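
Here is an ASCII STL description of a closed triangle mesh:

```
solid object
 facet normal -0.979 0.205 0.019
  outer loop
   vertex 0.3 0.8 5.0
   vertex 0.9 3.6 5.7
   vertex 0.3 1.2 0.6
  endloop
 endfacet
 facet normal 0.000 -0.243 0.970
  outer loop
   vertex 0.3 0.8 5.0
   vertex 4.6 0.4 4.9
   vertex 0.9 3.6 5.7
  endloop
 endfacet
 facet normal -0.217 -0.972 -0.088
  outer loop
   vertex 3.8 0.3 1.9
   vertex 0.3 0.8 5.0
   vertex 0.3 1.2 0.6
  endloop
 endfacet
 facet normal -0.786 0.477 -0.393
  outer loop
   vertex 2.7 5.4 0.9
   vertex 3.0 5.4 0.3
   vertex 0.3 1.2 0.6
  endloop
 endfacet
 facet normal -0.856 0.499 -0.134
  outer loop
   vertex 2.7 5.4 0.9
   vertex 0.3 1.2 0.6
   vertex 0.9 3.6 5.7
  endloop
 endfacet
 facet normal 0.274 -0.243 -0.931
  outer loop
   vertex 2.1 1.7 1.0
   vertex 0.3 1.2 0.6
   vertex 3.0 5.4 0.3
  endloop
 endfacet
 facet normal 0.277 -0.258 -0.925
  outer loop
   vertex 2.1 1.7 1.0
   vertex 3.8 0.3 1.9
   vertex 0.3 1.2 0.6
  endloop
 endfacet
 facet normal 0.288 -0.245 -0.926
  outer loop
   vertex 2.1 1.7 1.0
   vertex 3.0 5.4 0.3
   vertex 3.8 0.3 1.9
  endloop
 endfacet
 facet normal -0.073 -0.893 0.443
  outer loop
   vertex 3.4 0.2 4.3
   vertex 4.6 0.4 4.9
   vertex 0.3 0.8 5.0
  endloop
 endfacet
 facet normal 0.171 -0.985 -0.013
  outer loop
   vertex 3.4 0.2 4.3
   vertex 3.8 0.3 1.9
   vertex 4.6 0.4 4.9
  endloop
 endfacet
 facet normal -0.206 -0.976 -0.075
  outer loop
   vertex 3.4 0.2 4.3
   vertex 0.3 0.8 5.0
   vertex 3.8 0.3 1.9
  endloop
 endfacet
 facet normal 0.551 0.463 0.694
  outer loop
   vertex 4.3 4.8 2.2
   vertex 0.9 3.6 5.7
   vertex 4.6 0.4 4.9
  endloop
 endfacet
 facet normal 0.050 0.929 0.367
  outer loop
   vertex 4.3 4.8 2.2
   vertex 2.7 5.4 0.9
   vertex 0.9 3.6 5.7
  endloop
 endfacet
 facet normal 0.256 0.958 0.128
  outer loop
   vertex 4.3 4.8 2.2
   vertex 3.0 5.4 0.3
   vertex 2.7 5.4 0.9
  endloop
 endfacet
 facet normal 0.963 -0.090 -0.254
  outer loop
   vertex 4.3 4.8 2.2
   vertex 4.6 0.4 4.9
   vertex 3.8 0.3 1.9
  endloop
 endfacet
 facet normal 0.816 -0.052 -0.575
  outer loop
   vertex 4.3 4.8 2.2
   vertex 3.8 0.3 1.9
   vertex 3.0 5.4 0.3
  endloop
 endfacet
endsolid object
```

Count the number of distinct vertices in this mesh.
10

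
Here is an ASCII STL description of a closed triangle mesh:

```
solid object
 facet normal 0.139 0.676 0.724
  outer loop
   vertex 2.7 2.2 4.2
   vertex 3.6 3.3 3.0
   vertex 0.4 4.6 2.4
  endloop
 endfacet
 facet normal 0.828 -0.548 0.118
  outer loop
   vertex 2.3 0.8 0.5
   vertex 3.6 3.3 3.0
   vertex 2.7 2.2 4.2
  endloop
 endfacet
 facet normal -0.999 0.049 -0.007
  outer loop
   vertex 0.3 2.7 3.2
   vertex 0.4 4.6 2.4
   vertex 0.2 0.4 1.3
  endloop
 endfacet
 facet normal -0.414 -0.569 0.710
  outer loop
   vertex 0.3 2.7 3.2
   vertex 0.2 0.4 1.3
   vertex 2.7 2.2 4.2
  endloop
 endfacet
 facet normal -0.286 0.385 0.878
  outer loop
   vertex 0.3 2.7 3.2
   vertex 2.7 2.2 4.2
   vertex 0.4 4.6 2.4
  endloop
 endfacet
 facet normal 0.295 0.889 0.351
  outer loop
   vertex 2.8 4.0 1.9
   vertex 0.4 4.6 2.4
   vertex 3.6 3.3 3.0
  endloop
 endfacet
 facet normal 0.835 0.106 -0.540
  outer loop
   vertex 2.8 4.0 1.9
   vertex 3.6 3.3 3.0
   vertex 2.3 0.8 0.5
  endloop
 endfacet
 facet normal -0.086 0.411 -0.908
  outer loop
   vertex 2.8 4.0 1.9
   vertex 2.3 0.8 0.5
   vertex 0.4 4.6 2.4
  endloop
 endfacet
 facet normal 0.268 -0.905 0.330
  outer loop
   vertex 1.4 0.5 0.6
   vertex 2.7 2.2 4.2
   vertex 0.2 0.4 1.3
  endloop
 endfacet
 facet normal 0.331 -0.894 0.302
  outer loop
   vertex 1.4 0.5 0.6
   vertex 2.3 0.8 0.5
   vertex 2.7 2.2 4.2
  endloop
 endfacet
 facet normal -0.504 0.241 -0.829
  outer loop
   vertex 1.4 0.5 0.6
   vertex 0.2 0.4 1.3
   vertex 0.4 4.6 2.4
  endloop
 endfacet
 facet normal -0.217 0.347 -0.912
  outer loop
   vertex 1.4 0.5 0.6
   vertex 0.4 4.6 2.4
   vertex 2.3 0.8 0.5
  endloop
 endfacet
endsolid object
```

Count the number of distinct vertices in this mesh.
8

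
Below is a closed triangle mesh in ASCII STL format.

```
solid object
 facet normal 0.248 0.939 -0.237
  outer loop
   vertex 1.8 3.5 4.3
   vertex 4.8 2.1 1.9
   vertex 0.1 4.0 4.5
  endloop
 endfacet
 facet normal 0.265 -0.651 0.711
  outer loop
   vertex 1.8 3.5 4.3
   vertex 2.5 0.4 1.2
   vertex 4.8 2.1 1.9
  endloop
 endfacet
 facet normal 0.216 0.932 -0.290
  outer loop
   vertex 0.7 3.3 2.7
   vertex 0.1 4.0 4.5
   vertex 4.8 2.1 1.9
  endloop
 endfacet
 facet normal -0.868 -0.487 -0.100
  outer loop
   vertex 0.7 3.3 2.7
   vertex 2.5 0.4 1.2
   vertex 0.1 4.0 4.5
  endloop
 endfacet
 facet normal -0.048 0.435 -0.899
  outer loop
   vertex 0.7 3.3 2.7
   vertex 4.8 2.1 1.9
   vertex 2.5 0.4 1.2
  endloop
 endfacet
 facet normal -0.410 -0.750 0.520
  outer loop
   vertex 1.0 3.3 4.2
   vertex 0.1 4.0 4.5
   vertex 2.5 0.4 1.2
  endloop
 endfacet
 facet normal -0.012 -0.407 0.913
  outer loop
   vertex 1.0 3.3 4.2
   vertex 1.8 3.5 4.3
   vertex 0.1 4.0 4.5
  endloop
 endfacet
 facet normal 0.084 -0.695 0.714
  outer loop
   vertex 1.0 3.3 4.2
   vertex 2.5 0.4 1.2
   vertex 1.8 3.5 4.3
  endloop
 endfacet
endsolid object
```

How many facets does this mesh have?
8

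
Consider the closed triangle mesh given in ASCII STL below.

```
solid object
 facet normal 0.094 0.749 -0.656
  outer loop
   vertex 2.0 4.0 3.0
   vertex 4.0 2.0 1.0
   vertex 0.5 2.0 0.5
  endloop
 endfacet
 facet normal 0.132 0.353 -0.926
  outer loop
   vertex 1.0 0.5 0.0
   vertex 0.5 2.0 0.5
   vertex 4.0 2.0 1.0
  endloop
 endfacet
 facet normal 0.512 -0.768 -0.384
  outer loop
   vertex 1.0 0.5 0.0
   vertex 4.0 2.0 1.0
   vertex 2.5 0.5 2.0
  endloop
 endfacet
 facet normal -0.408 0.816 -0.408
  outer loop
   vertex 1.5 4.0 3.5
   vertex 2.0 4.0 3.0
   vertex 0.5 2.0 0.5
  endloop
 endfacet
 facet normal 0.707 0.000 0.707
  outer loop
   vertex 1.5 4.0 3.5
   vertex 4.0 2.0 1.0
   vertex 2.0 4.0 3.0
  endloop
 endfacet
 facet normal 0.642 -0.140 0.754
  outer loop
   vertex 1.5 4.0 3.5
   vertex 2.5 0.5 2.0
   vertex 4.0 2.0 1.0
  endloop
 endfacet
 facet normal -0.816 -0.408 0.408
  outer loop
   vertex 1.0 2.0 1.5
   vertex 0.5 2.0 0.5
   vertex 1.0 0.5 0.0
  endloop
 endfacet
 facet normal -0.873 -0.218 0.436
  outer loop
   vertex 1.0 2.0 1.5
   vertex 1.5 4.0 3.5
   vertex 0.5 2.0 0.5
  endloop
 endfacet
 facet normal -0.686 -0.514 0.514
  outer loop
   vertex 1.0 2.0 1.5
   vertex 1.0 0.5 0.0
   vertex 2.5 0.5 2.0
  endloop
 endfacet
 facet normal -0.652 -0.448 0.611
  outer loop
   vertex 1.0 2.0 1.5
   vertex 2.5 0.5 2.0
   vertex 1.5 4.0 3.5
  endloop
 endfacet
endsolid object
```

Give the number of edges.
15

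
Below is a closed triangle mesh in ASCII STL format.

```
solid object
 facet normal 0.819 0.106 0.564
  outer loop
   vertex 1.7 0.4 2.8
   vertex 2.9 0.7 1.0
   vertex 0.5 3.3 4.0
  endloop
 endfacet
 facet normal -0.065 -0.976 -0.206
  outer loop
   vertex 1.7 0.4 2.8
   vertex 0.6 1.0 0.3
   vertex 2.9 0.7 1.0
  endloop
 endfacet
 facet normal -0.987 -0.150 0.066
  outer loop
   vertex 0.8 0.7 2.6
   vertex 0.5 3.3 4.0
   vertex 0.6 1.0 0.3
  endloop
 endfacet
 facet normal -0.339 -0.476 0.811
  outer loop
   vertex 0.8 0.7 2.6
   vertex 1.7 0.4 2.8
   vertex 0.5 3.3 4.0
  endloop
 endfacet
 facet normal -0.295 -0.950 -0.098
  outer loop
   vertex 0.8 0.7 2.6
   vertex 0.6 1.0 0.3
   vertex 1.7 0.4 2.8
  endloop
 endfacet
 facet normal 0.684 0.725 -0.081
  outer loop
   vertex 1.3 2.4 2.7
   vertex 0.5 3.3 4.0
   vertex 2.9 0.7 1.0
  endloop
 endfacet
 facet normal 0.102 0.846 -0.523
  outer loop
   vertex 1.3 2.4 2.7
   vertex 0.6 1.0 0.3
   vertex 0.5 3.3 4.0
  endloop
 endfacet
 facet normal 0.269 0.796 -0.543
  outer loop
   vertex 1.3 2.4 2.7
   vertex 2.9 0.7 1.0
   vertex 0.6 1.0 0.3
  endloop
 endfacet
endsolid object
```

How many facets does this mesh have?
8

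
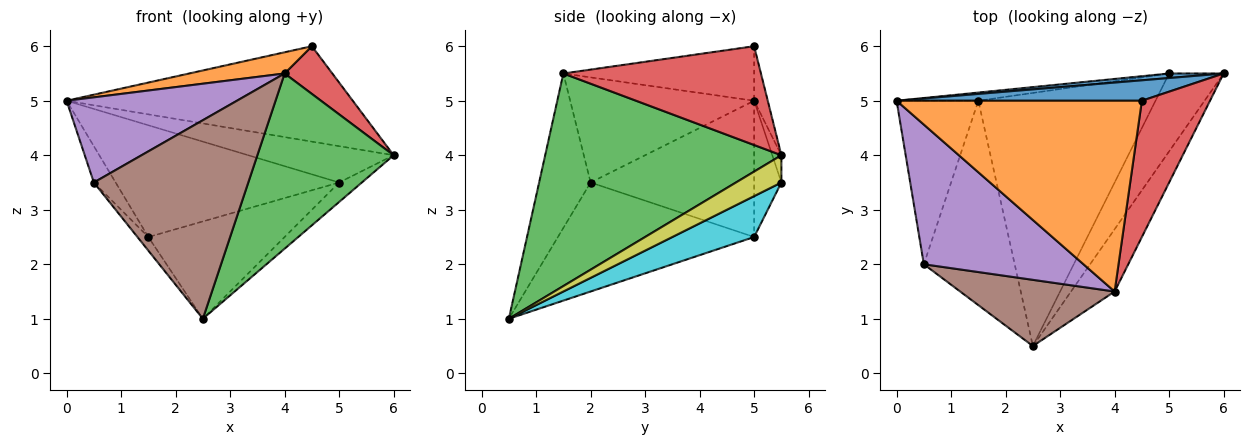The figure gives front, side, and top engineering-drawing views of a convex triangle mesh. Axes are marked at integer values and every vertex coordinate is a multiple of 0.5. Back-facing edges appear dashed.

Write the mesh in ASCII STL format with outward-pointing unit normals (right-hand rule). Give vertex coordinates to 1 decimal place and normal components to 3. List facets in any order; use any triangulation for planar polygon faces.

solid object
 facet normal -0.047 0.977 0.209
  outer loop
   vertex 4.5 5.0 6.0
   vertex 6.0 5.5 4.0
   vertex 0.0 5.0 5.0
  endloop
 endfacet
 facet normal -0.216 -0.108 0.970
  outer loop
   vertex 4.0 1.5 5.5
   vertex 4.5 5.0 6.0
   vertex 0.0 5.0 5.0
  endloop
 endfacet
 facet normal 0.853 -0.492 -0.175
  outer loop
   vertex 4.0 1.5 5.5
   vertex 2.5 0.5 1.0
   vertex 6.0 5.5 4.0
  endloop
 endfacet
 facet normal 0.807 -0.195 0.557
  outer loop
   vertex 4.0 1.5 5.5
   vertex 6.0 5.5 4.0
   vertex 4.5 5.0 6.0
  endloop
 endfacet
 facet normal -0.490 -0.454 0.744
  outer loop
   vertex 0.5 2.0 3.5
   vertex 4.0 1.5 5.5
   vertex 0.0 5.0 5.0
  endloop
 endfacet
 facet normal -0.302 -0.905 0.302
  outer loop
   vertex 0.5 2.0 3.5
   vertex 2.5 0.5 1.0
   vertex 4.0 1.5 5.5
  endloop
 endfacet
 facet normal -0.852 0.114 -0.511
  outer loop
   vertex 0.5 2.0 3.5
   vertex 0.0 5.0 5.0
   vertex 1.5 5.0 2.5
  endloop
 endfacet
 facet normal -0.768 0.043 -0.640
  outer loop
   vertex 0.5 2.0 3.5
   vertex 1.5 5.0 2.5
   vertex 2.5 0.5 1.0
  endloop
 endfacet
 facet normal 0.436 0.218 -0.873
  outer loop
   vertex 5.0 5.5 3.5
   vertex 6.0 5.5 4.0
   vertex 2.5 0.5 1.0
  endloop
 endfacet
 facet normal 0.211 0.351 -0.912
  outer loop
   vertex 5.0 5.5 3.5
   vertex 2.5 0.5 1.0
   vertex 1.5 5.0 2.5
  endloop
 endfacet
 facet normal -0.062 0.990 0.124
  outer loop
   vertex 5.0 5.5 3.5
   vertex 0.0 5.0 5.0
   vertex 6.0 5.5 4.0
  endloop
 endfacet
 facet normal -0.121 0.990 -0.072
  outer loop
   vertex 5.0 5.5 3.5
   vertex 1.5 5.0 2.5
   vertex 0.0 5.0 5.0
  endloop
 endfacet
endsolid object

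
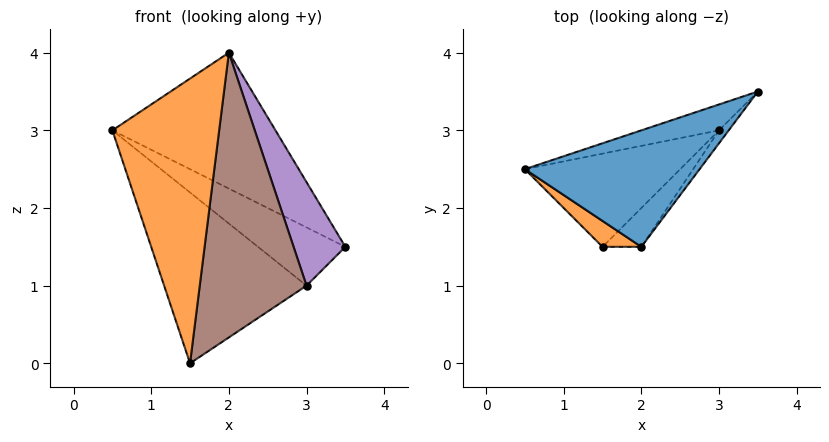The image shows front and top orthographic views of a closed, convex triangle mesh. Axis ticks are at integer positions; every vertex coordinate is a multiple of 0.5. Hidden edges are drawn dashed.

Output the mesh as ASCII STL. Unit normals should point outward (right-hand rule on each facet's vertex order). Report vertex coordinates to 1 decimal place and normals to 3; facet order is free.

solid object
 facet normal 0.072 0.757 0.649
  outer loop
   vertex 2.0 1.5 4.0
   vertex 3.5 3.5 1.5
   vertex 0.5 2.5 3.0
  endloop
 endfacet
 facet normal -0.587 -0.807 0.073
  outer loop
   vertex 1.5 1.5 0.0
   vertex 2.0 1.5 4.0
   vertex 0.5 2.5 3.0
  endloop
 endfacet
 facet normal -0.453 0.815 -0.362
  outer loop
   vertex 3.0 3.0 1.0
   vertex 0.5 2.5 3.0
   vertex 3.5 3.5 1.5
  endloop
 endfacet
 facet normal -0.488 0.766 -0.418
  outer loop
   vertex 3.0 3.0 1.0
   vertex 1.5 1.5 0.0
   vertex 0.5 2.5 3.0
  endloop
 endfacet
 facet normal 0.745 -0.662 -0.083
  outer loop
   vertex 3.0 3.0 1.0
   vertex 3.5 3.5 1.5
   vertex 2.0 1.5 4.0
  endloop
 endfacet
 facet normal 0.734 -0.673 -0.092
  outer loop
   vertex 3.0 3.0 1.0
   vertex 2.0 1.5 4.0
   vertex 1.5 1.5 0.0
  endloop
 endfacet
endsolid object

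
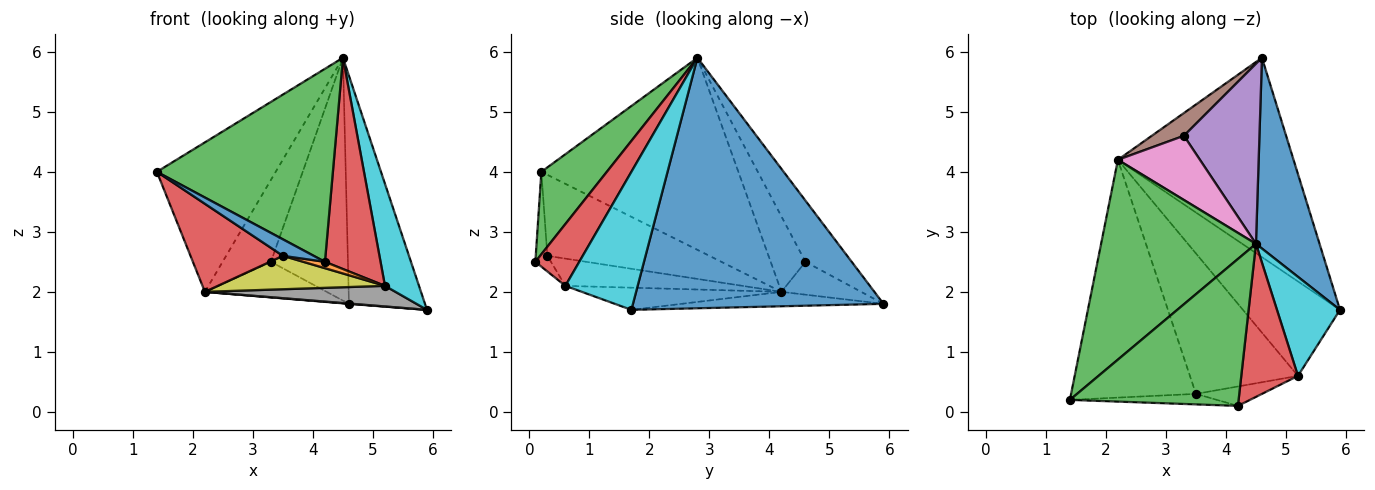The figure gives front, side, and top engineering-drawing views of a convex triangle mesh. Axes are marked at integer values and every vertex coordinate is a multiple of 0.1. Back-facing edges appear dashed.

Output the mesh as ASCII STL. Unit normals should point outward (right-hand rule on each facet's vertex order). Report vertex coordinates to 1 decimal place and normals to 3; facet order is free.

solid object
 facet normal 0.930 0.282 0.236
  outer loop
   vertex 4.5 2.8 5.9
   vertex 5.9 1.7 1.7
   vertex 4.6 5.9 1.8
  endloop
 endfacet
 facet normal -0.082 -0.002 -0.997
  outer loop
   vertex 2.2 4.2 2.0
   vertex 4.6 5.9 1.8
   vertex 5.9 1.7 1.7
  endloop
 endfacet
 facet normal -0.705 0.425 0.568
  outer loop
   vertex 2.2 4.2 2.0
   vertex 1.4 0.2 4.0
   vertex 4.5 2.8 5.9
  endloop
 endfacet
 facet normal -0.520 -0.297 -0.801
  outer loop
   vertex 3.5 0.3 2.6
   vertex 1.4 0.2 4.0
   vertex 2.2 4.2 2.0
  endloop
 endfacet
 facet normal -0.435 0.723 0.536
  outer loop
   vertex 3.3 4.6 2.5
   vertex 4.5 2.8 5.9
   vertex 4.6 5.9 1.8
  endloop
 endfacet
 facet normal -0.483 0.737 0.472
  outer loop
   vertex 3.3 4.6 2.5
   vertex 4.6 5.9 1.8
   vertex 2.2 4.2 2.0
  endloop
 endfacet
 facet normal -0.493 0.685 0.537
  outer loop
   vertex 3.3 4.6 2.5
   vertex 2.2 4.2 2.0
   vertex 4.5 2.8 5.9
  endloop
 endfacet
 facet normal -0.218 -0.208 -0.954
  outer loop
   vertex 5.2 0.6 2.1
   vertex 2.2 4.2 2.0
   vertex 5.9 1.7 1.7
  endloop
 endfacet
 facet normal -0.238 -0.225 -0.945
  outer loop
   vertex 5.2 0.6 2.1
   vertex 3.5 0.3 2.6
   vertex 2.2 4.2 2.0
  endloop
 endfacet
 facet normal 0.836 -0.393 0.382
  outer loop
   vertex 5.2 0.6 2.1
   vertex 5.9 1.7 1.7
   vertex 4.5 2.8 5.9
  endloop
 endfacet
 facet normal -0.303 -0.804 -0.512
  outer loop
   vertex 4.2 0.1 2.5
   vertex 1.4 0.2 4.0
   vertex 3.5 0.3 2.6
  endloop
 endfacet
 facet normal -0.219 -0.303 -0.927
  outer loop
   vertex 4.2 0.1 2.5
   vertex 3.5 0.3 2.6
   vertex 5.2 0.6 2.1
  endloop
 endfacet
 facet normal 0.284 -0.763 0.581
  outer loop
   vertex 4.2 0.1 2.5
   vertex 4.5 2.8 5.9
   vertex 1.4 0.2 4.0
  endloop
 endfacet
 facet normal 0.539 -0.682 0.494
  outer loop
   vertex 4.2 0.1 2.5
   vertex 5.2 0.6 2.1
   vertex 4.5 2.8 5.9
  endloop
 endfacet
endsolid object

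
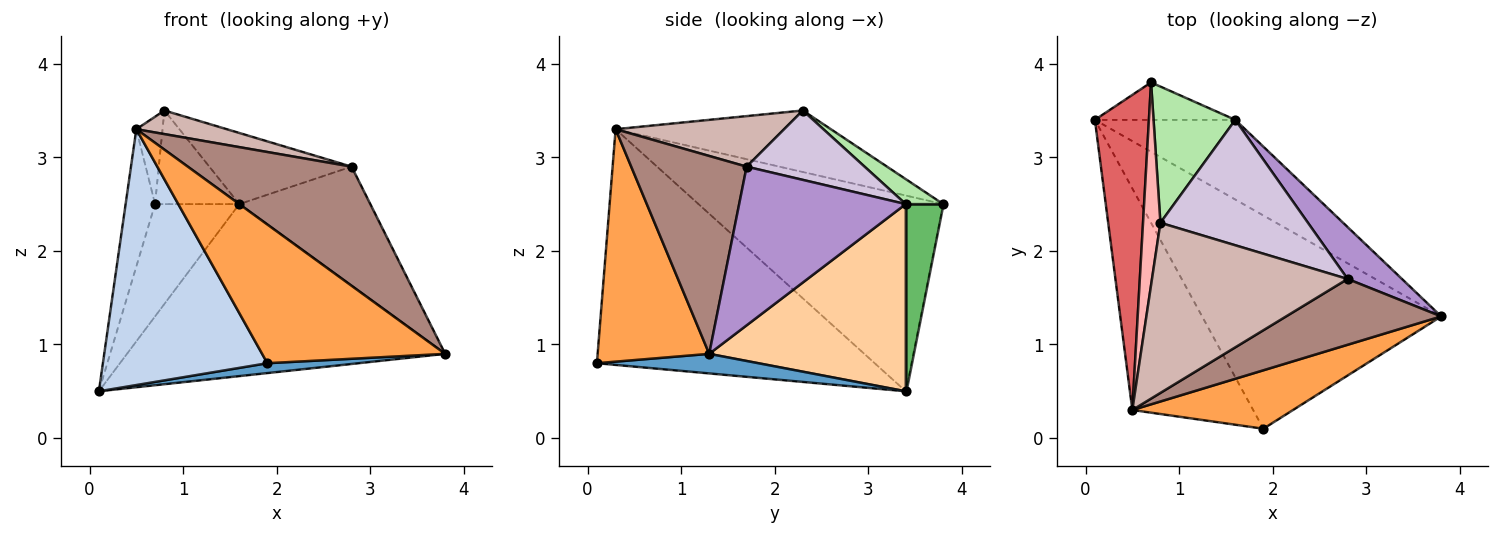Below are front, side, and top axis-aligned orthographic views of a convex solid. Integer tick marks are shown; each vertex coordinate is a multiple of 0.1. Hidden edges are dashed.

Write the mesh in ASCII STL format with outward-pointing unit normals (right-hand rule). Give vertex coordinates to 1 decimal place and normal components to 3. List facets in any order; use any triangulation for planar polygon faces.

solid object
 facet normal 0.081 -0.046 -0.996
  outer loop
   vertex 1.9 0.1 0.8
   vertex 0.1 3.4 0.5
   vertex 3.8 1.3 0.9
  endloop
 endfacet
 facet normal -0.787 -0.466 -0.404
  outer loop
   vertex 0.5 0.3 3.3
   vertex 0.1 3.4 0.5
   vertex 1.9 0.1 0.8
  endloop
 endfacet
 facet normal 0.490 -0.804 0.338
  outer loop
   vertex 0.5 0.3 3.3
   vertex 1.9 0.1 0.8
   vertex 3.8 1.3 0.9
  endloop
 endfacet
 facet normal 0.489 0.792 -0.367
  outer loop
   vertex 1.6 3.4 2.5
   vertex 3.8 1.3 0.9
   vertex 0.1 3.4 0.5
  endloop
 endfacet
 facet normal 0.389 0.874 -0.291
  outer loop
   vertex 0.7 3.8 2.5
   vertex 1.6 3.4 2.5
   vertex 0.1 3.4 0.5
  endloop
 endfacet
 facet normal 0.244 0.549 0.799
  outer loop
   vertex 0.7 3.8 2.5
   vertex 0.8 2.3 3.5
   vertex 1.6 3.4 2.5
  endloop
 endfacet
 facet normal -0.958 0.115 0.264
  outer loop
   vertex 0.7 3.8 2.5
   vertex 0.1 3.4 0.5
   vertex 0.5 0.3 3.3
  endloop
 endfacet
 facet normal -0.956 0.116 0.270
  outer loop
   vertex 0.7 3.8 2.5
   vertex 0.5 0.3 3.3
   vertex 0.8 2.3 3.5
  endloop
 endfacet
 facet normal 0.759 0.597 0.260
  outer loop
   vertex 2.8 1.7 2.9
   vertex 3.8 1.3 0.9
   vertex 1.6 3.4 2.5
  endloop
 endfacet
 facet normal 0.379 0.457 0.805
  outer loop
   vertex 2.8 1.7 2.9
   vertex 1.6 3.4 2.5
   vertex 0.8 2.3 3.5
  endloop
 endfacet
 facet normal 0.525 -0.745 0.412
  outer loop
   vertex 2.8 1.7 2.9
   vertex 0.5 0.3 3.3
   vertex 3.8 1.3 0.9
  endloop
 endfacet
 facet normal 0.248 -0.133 0.960
  outer loop
   vertex 2.8 1.7 2.9
   vertex 0.8 2.3 3.5
   vertex 0.5 0.3 3.3
  endloop
 endfacet
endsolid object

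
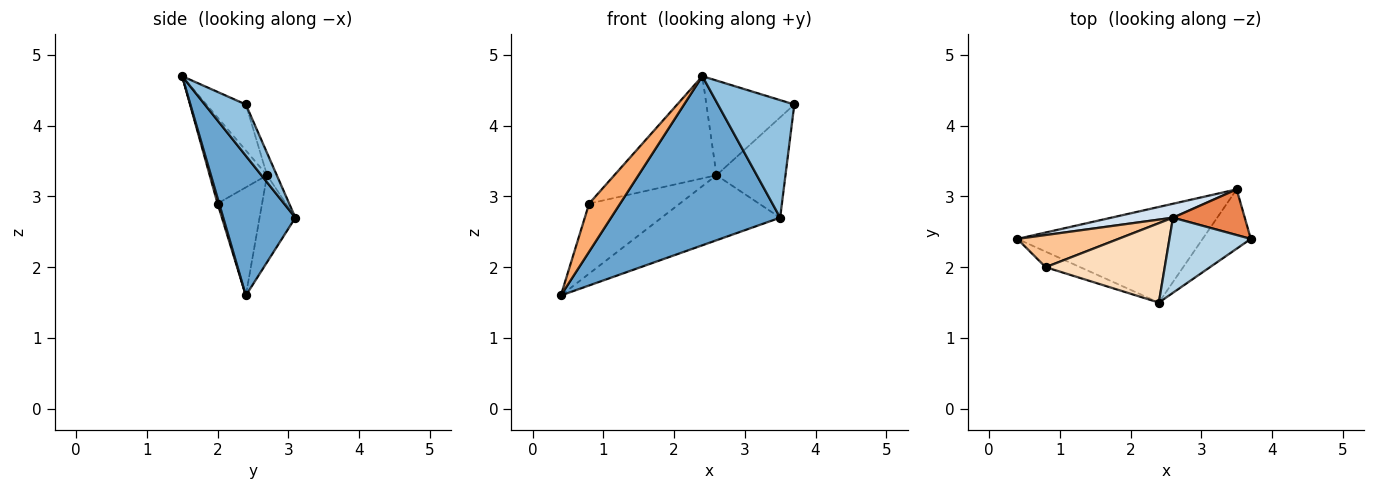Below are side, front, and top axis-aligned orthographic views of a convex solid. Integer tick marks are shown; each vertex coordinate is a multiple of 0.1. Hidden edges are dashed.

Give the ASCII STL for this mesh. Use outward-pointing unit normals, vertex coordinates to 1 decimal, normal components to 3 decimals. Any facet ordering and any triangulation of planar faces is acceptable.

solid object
 facet normal 0.348 -0.816 -0.461
  outer loop
   vertex 3.5 3.1 2.7
   vertex 2.4 1.5 4.7
   vertex 0.4 2.4 1.6
  endloop
 endfacet
 facet normal 0.432 -0.805 -0.406
  outer loop
   vertex 3.5 3.1 2.7
   vertex 3.7 2.4 4.3
   vertex 2.4 1.5 4.7
  endloop
 endfacet
 facet normal -0.331 0.739 0.586
  outer loop
   vertex 2.6 2.7 3.3
   vertex 2.4 1.5 4.7
   vertex 3.7 2.4 4.3
  endloop
 endfacet
 facet normal -0.283 0.938 0.201
  outer loop
   vertex 2.6 2.7 3.3
   vertex 3.5 3.1 2.7
   vertex 0.4 2.4 1.6
  endloop
 endfacet
 facet normal -0.127 0.903 0.411
  outer loop
   vertex 2.6 2.7 3.3
   vertex 3.7 2.4 4.3
   vertex 3.5 3.1 2.7
  endloop
 endfacet
 facet normal 0.049 -0.950 -0.307
  outer loop
   vertex 0.8 2.0 2.9
   vertex 0.4 2.4 1.6
   vertex 2.4 1.5 4.7
  endloop
 endfacet
 facet normal -0.407 0.830 0.381
  outer loop
   vertex 0.8 2.0 2.9
   vertex 2.6 2.7 3.3
   vertex 0.4 2.4 1.6
  endloop
 endfacet
 facet normal -0.405 0.722 0.561
  outer loop
   vertex 0.8 2.0 2.9
   vertex 2.4 1.5 4.7
   vertex 2.6 2.7 3.3
  endloop
 endfacet
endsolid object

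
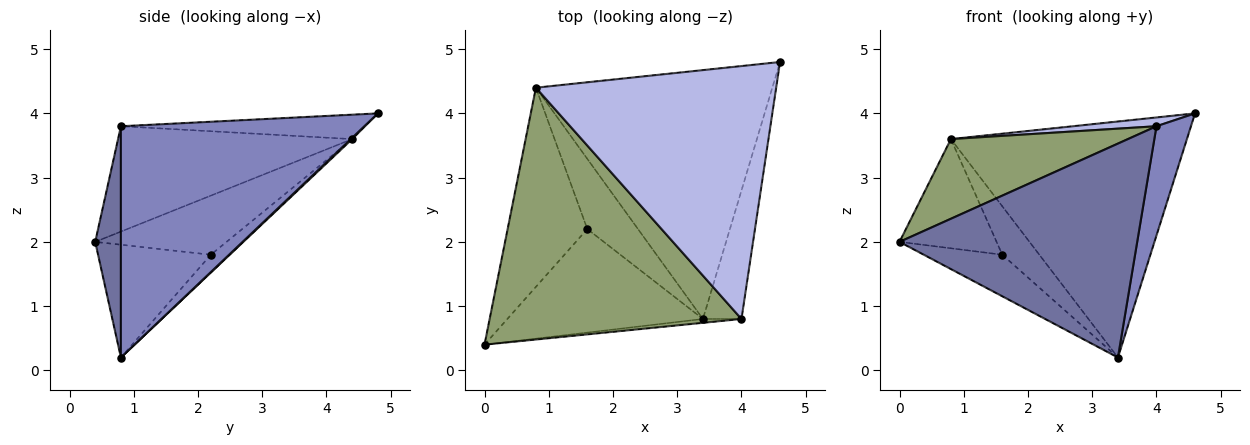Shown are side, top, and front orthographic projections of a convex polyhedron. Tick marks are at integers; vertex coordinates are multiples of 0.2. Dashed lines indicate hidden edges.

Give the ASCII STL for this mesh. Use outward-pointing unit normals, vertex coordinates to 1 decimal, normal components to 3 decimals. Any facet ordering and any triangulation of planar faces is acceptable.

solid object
 facet normal 0.107 -0.994 -0.018
  outer loop
   vertex 4.0 0.8 3.8
   vertex 0.0 0.4 2.0
   vertex 3.4 0.8 0.2
  endloop
 endfacet
 facet normal 0.977 -0.138 -0.163
  outer loop
   vertex 4.0 0.8 3.8
   vertex 3.4 0.8 0.2
   vertex 4.6 4.8 4.0
  endloop
 endfacet
 facet normal -0.472 0.328 -0.818
  outer loop
   vertex 1.6 2.2 1.8
   vertex 3.4 0.8 0.2
   vertex 0.0 0.4 2.0
  endloop
 endfacet
 facet normal -0.101 -0.035 0.994
  outer loop
   vertex 0.8 4.4 3.6
   vertex 4.0 0.8 3.8
   vertex 4.6 4.8 4.0
  endloop
 endfacet
 facet normal -0.370 -0.280 0.886
  outer loop
   vertex 0.8 4.4 3.6
   vertex 0.0 0.4 2.0
   vertex 4.0 0.8 3.8
  endloop
 endfacet
 facet normal 0.004 0.688 -0.726
  outer loop
   vertex 0.8 4.4 3.6
   vertex 4.6 4.8 4.0
   vertex 3.4 0.8 0.2
  endloop
 endfacet
 facet normal -0.278 0.546 -0.791
  outer loop
   vertex 0.8 4.4 3.6
   vertex 3.4 0.8 0.2
   vertex 1.6 2.2 1.8
  endloop
 endfacet
 facet normal -0.545 0.403 -0.735
  outer loop
   vertex 0.8 4.4 3.6
   vertex 1.6 2.2 1.8
   vertex 0.0 0.4 2.0
  endloop
 endfacet
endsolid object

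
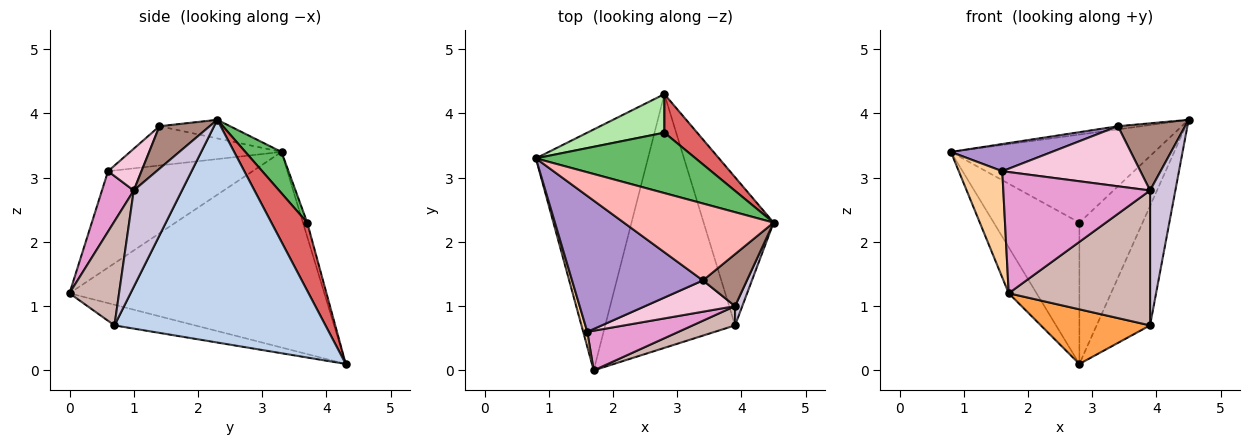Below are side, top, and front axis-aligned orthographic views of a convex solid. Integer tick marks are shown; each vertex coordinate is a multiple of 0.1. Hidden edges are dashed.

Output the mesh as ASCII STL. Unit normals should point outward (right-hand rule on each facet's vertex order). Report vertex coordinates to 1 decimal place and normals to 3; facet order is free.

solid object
 facet normal -0.864 0.094 -0.495
  outer loop
   vertex 2.8 4.3 0.1
   vertex 1.7 0.0 1.2
   vertex 0.8 3.3 3.4
  endloop
 endfacet
 facet normal 0.927 0.235 -0.291
  outer loop
   vertex 3.9 0.7 0.7
   vertex 2.8 4.3 0.1
   vertex 4.5 2.3 3.9
  endloop
 endfacet
 facet normal -0.153 -0.208 -0.966
  outer loop
   vertex 3.9 0.7 0.7
   vertex 1.7 0.0 1.2
   vertex 2.8 4.3 0.1
  endloop
 endfacet
 facet normal -0.957 -0.288 0.041
  outer loop
   vertex 1.6 0.6 3.1
   vertex 0.8 3.3 3.4
   vertex 1.7 0.0 1.2
  endloop
 endfacet
 facet normal 0.145 0.816 0.560
  outer loop
   vertex 2.8 3.7 2.3
   vertex 0.8 3.3 3.4
   vertex 4.5 2.3 3.9
  endloop
 endfacet
 facet normal -0.048 0.964 0.263
  outer loop
   vertex 2.8 3.7 2.3
   vertex 2.8 4.3 0.1
   vertex 0.8 3.3 3.4
  endloop
 endfacet
 facet normal 0.480 0.846 0.231
  outer loop
   vertex 2.8 3.7 2.3
   vertex 4.5 2.3 3.9
   vertex 2.8 4.3 0.1
  endloop
 endfacet
 facet normal -0.123 0.040 0.992
  outer loop
   vertex 3.4 1.4 3.8
   vertex 4.5 2.3 3.9
   vertex 0.8 3.3 3.4
  endloop
 endfacet
 facet normal -0.282 -0.188 0.941
  outer loop
   vertex 3.4 1.4 3.8
   vertex 0.8 3.3 3.4
   vertex 1.6 0.6 3.1
  endloop
 endfacet
 facet normal 0.883 -0.464 0.066
  outer loop
   vertex 3.9 1.0 2.8
   vertex 3.9 0.7 0.7
   vertex 4.5 2.3 3.9
  endloop
 endfacet
 facet normal 0.509 -0.681 0.527
  outer loop
   vertex 3.9 1.0 2.8
   vertex 4.5 2.3 3.9
   vertex 3.4 1.4 3.8
  endloop
 endfacet
 facet normal 0.328 -0.935 0.134
  outer loop
   vertex 3.9 1.0 2.8
   vertex 1.7 0.0 1.2
   vertex 3.9 0.7 0.7
  endloop
 endfacet
 facet normal 0.202 -0.931 0.305
  outer loop
   vertex 3.9 1.0 2.8
   vertex 1.6 0.6 3.1
   vertex 1.7 0.0 1.2
  endloop
 endfacet
 facet normal 0.210 -0.867 0.452
  outer loop
   vertex 3.9 1.0 2.8
   vertex 3.4 1.4 3.8
   vertex 1.6 0.6 3.1
  endloop
 endfacet
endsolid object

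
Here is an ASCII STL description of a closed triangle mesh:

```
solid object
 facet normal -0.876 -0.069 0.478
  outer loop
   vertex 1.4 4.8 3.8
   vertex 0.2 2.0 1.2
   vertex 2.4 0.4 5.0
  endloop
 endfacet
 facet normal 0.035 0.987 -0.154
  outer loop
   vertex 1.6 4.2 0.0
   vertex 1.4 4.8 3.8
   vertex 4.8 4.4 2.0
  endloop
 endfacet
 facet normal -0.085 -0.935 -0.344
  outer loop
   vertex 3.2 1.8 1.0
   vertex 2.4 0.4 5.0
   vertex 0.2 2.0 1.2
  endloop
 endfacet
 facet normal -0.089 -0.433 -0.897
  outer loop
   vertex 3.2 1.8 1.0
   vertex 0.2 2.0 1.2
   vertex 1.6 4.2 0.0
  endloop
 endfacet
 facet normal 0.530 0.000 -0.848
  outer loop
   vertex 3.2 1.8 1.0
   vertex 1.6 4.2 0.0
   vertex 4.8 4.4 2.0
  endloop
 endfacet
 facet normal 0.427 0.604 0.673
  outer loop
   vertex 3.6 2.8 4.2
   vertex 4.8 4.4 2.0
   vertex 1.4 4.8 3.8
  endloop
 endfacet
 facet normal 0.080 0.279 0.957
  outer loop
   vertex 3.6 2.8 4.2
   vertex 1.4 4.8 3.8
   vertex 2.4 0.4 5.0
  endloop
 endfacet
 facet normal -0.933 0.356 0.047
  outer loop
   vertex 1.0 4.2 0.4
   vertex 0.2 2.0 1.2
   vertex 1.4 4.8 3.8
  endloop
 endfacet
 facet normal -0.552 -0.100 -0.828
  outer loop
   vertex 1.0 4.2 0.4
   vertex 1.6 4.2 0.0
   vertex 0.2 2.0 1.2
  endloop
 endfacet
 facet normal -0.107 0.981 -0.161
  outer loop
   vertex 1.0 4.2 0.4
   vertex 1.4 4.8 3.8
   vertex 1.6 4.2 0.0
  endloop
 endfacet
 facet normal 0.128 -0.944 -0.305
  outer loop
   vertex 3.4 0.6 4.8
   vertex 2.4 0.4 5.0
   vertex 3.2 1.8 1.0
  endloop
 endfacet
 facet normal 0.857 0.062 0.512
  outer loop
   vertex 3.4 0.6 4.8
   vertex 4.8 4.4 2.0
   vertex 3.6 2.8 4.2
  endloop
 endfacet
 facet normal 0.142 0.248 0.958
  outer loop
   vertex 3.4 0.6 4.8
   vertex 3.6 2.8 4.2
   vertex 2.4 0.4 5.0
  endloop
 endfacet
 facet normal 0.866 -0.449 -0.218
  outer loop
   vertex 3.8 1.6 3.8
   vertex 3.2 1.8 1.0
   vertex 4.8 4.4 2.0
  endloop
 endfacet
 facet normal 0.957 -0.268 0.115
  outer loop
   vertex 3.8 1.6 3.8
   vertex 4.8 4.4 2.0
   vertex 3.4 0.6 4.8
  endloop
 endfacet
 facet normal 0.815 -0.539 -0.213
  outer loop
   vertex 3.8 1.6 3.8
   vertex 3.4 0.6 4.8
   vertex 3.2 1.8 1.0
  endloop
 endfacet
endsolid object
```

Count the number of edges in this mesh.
24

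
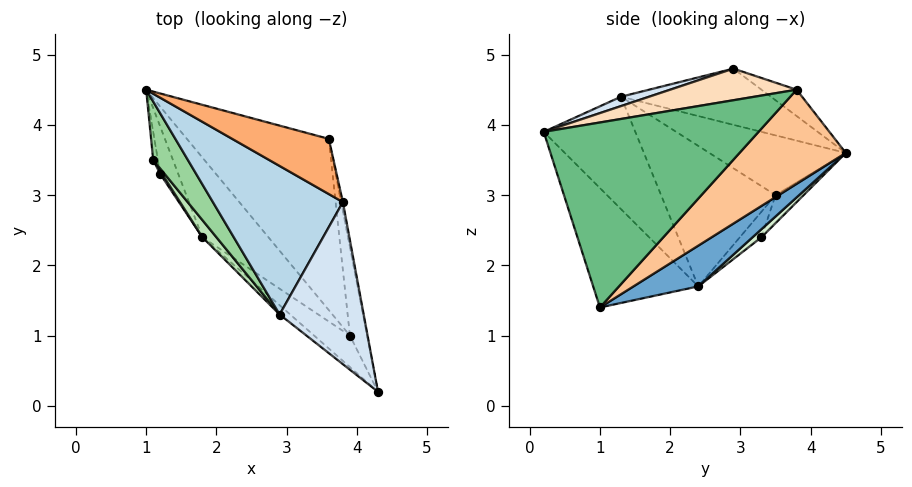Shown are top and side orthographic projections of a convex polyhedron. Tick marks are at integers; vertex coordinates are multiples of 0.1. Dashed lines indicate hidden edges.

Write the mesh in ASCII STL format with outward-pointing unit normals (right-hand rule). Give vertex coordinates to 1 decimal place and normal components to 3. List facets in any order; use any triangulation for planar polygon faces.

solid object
 facet normal 0.377 0.696 -0.611
  outer loop
   vertex 1.8 2.4 1.7
   vertex 1.0 4.5 3.6
   vertex 3.9 1.0 1.4
  endloop
 endfacet
 facet normal -0.563 -0.809 -0.169
  outer loop
   vertex 1.8 2.4 1.7
   vertex 3.9 1.0 1.4
   vertex 4.3 0.2 3.9
  endloop
 endfacet
 facet normal -0.397 -0.006 0.918
  outer loop
   vertex 2.9 1.3 4.4
   vertex 3.8 2.9 4.8
   vertex 1.0 4.5 3.6
  endloop
 endfacet
 facet normal 0.106 -0.297 0.949
  outer loop
   vertex 2.9 1.3 4.4
   vertex 4.3 0.2 3.9
   vertex 3.8 2.9 4.8
  endloop
 endfacet
 facet normal -0.630 -0.775 -0.059
  outer loop
   vertex 2.9 1.3 4.4
   vertex 1.8 2.4 1.7
   vertex 4.3 0.2 3.9
  endloop
 endfacet
 facet normal -0.254 0.254 0.933
  outer loop
   vertex 3.6 3.8 4.5
   vertex 1.0 4.5 3.6
   vertex 3.8 2.9 4.8
  endloop
 endfacet
 facet normal 0.394 0.701 -0.595
  outer loop
   vertex 3.6 3.8 4.5
   vertex 3.9 1.0 1.4
   vertex 1.0 4.5 3.6
  endloop
 endfacet
 facet normal 0.978 0.199 -0.054
  outer loop
   vertex 3.6 3.8 4.5
   vertex 3.8 2.9 4.8
   vertex 4.3 0.2 3.9
  endloop
 endfacet
 facet normal 0.975 0.205 -0.090
  outer loop
   vertex 3.6 3.8 4.5
   vertex 4.3 0.2 3.9
   vertex 3.9 1.0 1.4
  endloop
 endfacet
 facet normal -0.806 -0.362 0.468
  outer loop
   vertex 1.1 3.5 3.0
   vertex 2.9 1.3 4.4
   vertex 1.0 4.5 3.6
  endloop
 endfacet
 facet normal -0.796 -0.600 0.080
  outer loop
   vertex 1.1 3.5 3.0
   vertex 1.8 2.4 1.7
   vertex 2.9 1.3 4.4
  endloop
 endfacet
 facet normal 0.290 0.700 -0.652
  outer loop
   vertex 1.2 3.3 2.4
   vertex 1.0 4.5 3.6
   vertex 1.8 2.4 1.7
  endloop
 endfacet
 facet normal -0.986 0.000 -0.164
  outer loop
   vertex 1.2 3.3 2.4
   vertex 1.1 3.5 3.0
   vertex 1.0 4.5 3.6
  endloop
 endfacet
 facet normal -0.808 -0.586 0.061
  outer loop
   vertex 1.2 3.3 2.4
   vertex 1.8 2.4 1.7
   vertex 1.1 3.5 3.0
  endloop
 endfacet
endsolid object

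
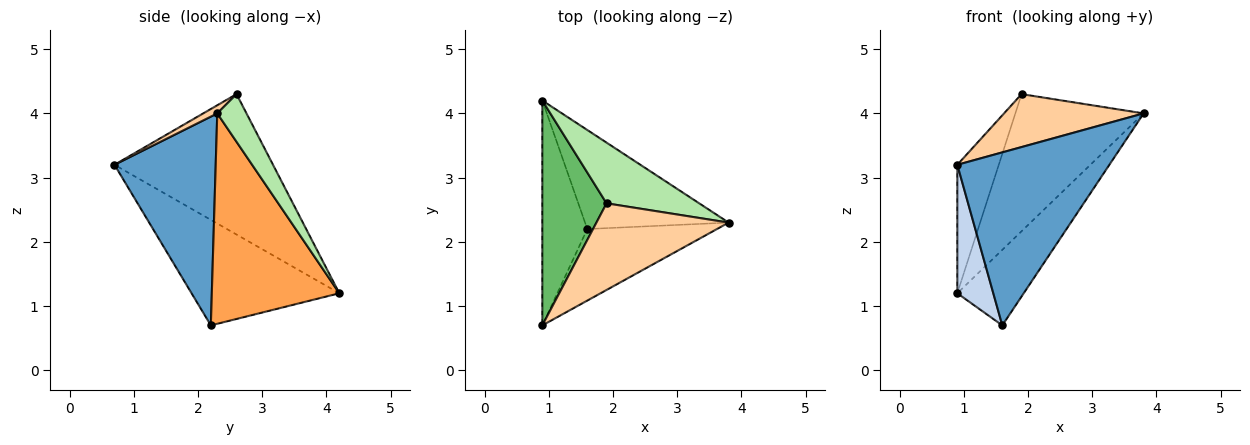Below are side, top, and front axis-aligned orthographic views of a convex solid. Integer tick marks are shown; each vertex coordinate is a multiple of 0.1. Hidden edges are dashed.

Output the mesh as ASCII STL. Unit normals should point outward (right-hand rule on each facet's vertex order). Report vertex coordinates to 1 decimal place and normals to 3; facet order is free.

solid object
 facet normal 0.524 -0.787 -0.326
  outer loop
   vertex 1.6 2.2 0.7
   vertex 3.8 2.3 4.0
   vertex 0.9 0.7 3.2
  endloop
 endfacet
 facet normal -0.898 -0.219 -0.383
  outer loop
   vertex 1.6 2.2 0.7
   vertex 0.9 0.7 3.2
   vertex 0.9 4.2 1.2
  endloop
 endfacet
 facet normal 0.759 0.395 -0.518
  outer loop
   vertex 1.6 2.2 0.7
   vertex 0.9 4.2 1.2
   vertex 3.8 2.3 4.0
  endloop
 endfacet
 facet normal 0.052 -0.521 0.852
  outer loop
   vertex 1.9 2.6 4.3
   vertex 0.9 0.7 3.2
   vertex 3.8 2.3 4.0
  endloop
 endfacet
 facet normal -0.885 0.231 0.405
  outer loop
   vertex 1.9 2.6 4.3
   vertex 0.9 4.2 1.2
   vertex 0.9 0.7 3.2
  endloop
 endfacet
 facet normal 0.204 0.895 0.396
  outer loop
   vertex 1.9 2.6 4.3
   vertex 3.8 2.3 4.0
   vertex 0.9 4.2 1.2
  endloop
 endfacet
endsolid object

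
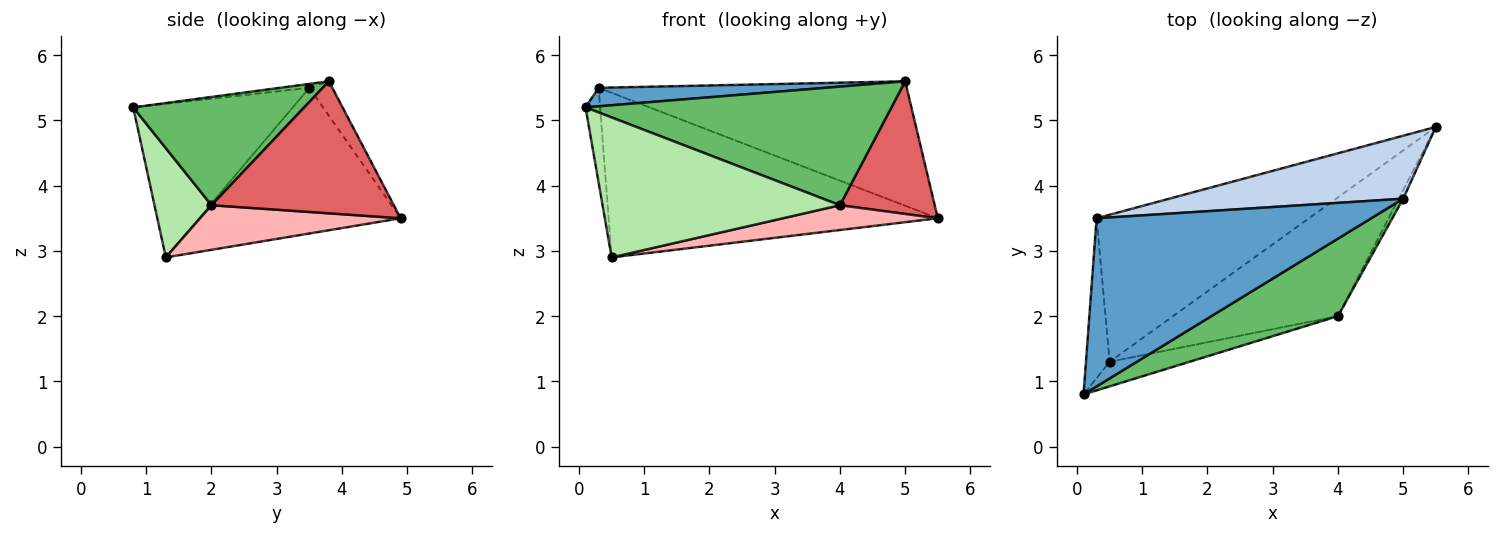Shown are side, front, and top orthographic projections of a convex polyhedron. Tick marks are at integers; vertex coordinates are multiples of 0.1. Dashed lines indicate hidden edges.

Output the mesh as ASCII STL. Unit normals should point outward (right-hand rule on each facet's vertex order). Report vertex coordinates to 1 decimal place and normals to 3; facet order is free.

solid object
 facet normal -0.014 -0.109 0.994
  outer loop
   vertex 0.3 3.5 5.5
   vertex 0.1 0.8 5.2
   vertex 5.0 3.8 5.6
  endloop
 endfacet
 facet normal -0.066 0.890 0.451
  outer loop
   vertex 0.3 3.5 5.5
   vertex 5.0 3.8 5.6
   vertex 5.5 4.9 3.5
  endloop
 endfacet
 facet normal -0.984 0.090 -0.152
  outer loop
   vertex 0.3 3.5 5.5
   vertex 0.5 1.3 2.9
   vertex 0.1 0.8 5.2
  endloop
 endfacet
 facet normal -0.416 0.678 -0.606
  outer loop
   vertex 0.3 3.5 5.5
   vertex 5.5 4.9 3.5
   vertex 0.5 1.3 2.9
  endloop
 endfacet
 facet normal 0.424 -0.758 0.495
  outer loop
   vertex 4.0 2.0 3.7
   vertex 5.0 3.8 5.6
   vertex 0.1 0.8 5.2
  endloop
 endfacet
 facet normal 0.230 -0.958 -0.168
  outer loop
   vertex 4.0 2.0 3.7
   vertex 0.1 0.8 5.2
   vertex 0.5 1.3 2.9
  endloop
 endfacet
 facet normal 0.887 -0.461 -0.030
  outer loop
   vertex 4.0 2.0 3.7
   vertex 5.5 4.9 3.5
   vertex 5.0 3.8 5.6
  endloop
 endfacet
 facet normal 0.256 -0.198 -0.946
  outer loop
   vertex 4.0 2.0 3.7
   vertex 0.5 1.3 2.9
   vertex 5.5 4.9 3.5
  endloop
 endfacet
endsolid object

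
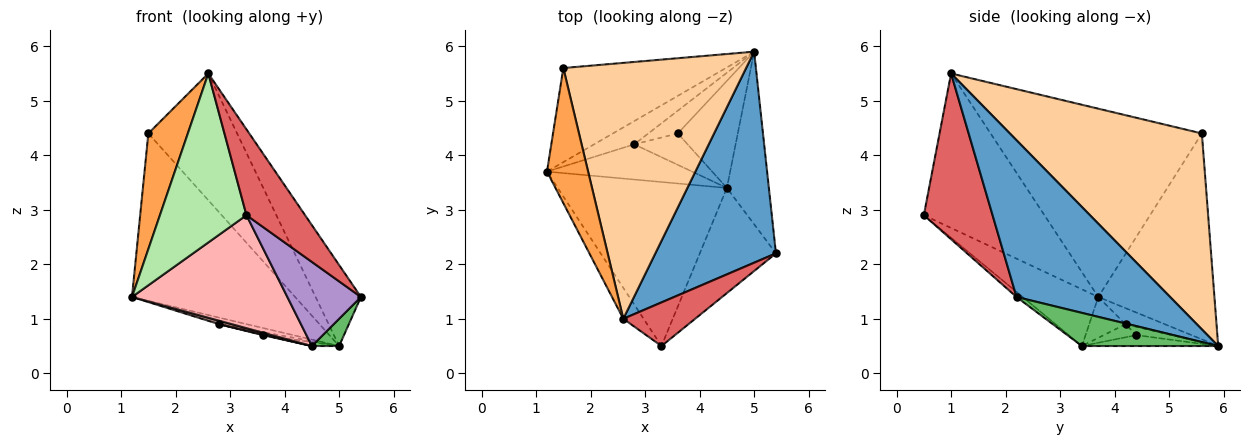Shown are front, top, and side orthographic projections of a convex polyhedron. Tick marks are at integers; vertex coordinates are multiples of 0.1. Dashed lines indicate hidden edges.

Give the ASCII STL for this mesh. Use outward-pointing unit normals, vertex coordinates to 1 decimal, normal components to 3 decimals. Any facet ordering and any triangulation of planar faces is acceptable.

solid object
 facet normal 0.772 0.228 0.594
  outer loop
   vertex 2.6 1.0 5.5
   vertex 5.4 2.2 1.4
   vertex 5.0 5.9 0.5
  endloop
 endfacet
 facet normal -0.527 0.741 -0.416
  outer loop
   vertex 1.5 5.6 4.4
   vertex 5.0 5.9 0.5
   vertex 1.2 3.7 1.4
  endloop
 endfacet
 facet normal -0.961 -0.180 0.210
  outer loop
   vertex 1.5 5.6 4.4
   vertex 1.2 3.7 1.4
   vertex 2.6 1.0 5.5
  endloop
 endfacet
 facet normal 0.693 0.320 0.646
  outer loop
   vertex 1.5 5.6 4.4
   vertex 2.6 1.0 5.5
   vertex 5.0 5.9 0.5
  endloop
 endfacet
 facet normal 0.615 -0.123 -0.779
  outer loop
   vertex 4.5 3.4 0.5
   vertex 5.0 5.9 0.5
   vertex 5.4 2.2 1.4
  endloop
 endfacet
 facet normal -0.808 -0.580 -0.106
  outer loop
   vertex 3.3 0.5 2.9
   vertex 2.6 1.0 5.5
   vertex 1.2 3.7 1.4
  endloop
 endfacet
 facet normal 0.723 -0.616 0.313
  outer loop
   vertex 3.3 0.5 2.9
   vertex 5.4 2.2 1.4
   vertex 2.6 1.0 5.5
  endloop
 endfacet
 facet normal -0.266 -0.547 -0.794
  outer loop
   vertex 3.3 0.5 2.9
   vertex 1.2 3.7 1.4
   vertex 4.5 3.4 0.5
  endloop
 endfacet
 facet normal -0.052 -0.624 -0.780
  outer loop
   vertex 3.3 0.5 2.9
   vertex 4.5 3.4 0.5
   vertex 5.4 2.2 1.4
  endloop
 endfacet
 facet normal -0.360 0.255 -0.897
  outer loop
   vertex 2.8 4.2 0.9
   vertex 1.2 3.7 1.4
   vertex 5.0 5.9 0.5
  endloop
 endfacet
 facet normal -0.270 -0.094 -0.958
  outer loop
   vertex 2.8 4.2 0.9
   vertex 4.5 3.4 0.5
   vertex 1.2 3.7 1.4
  endloop
 endfacet
 facet normal -0.179 0.036 -0.983
  outer loop
   vertex 3.6 4.4 0.7
   vertex 5.0 5.9 0.5
   vertex 4.5 3.4 0.5
  endloop
 endfacet
 facet normal -0.270 0.125 -0.955
  outer loop
   vertex 3.6 4.4 0.7
   vertex 2.8 4.2 0.9
   vertex 5.0 5.9 0.5
  endloop
 endfacet
 facet normal -0.238 -0.020 -0.971
  outer loop
   vertex 3.6 4.4 0.7
   vertex 4.5 3.4 0.5
   vertex 2.8 4.2 0.9
  endloop
 endfacet
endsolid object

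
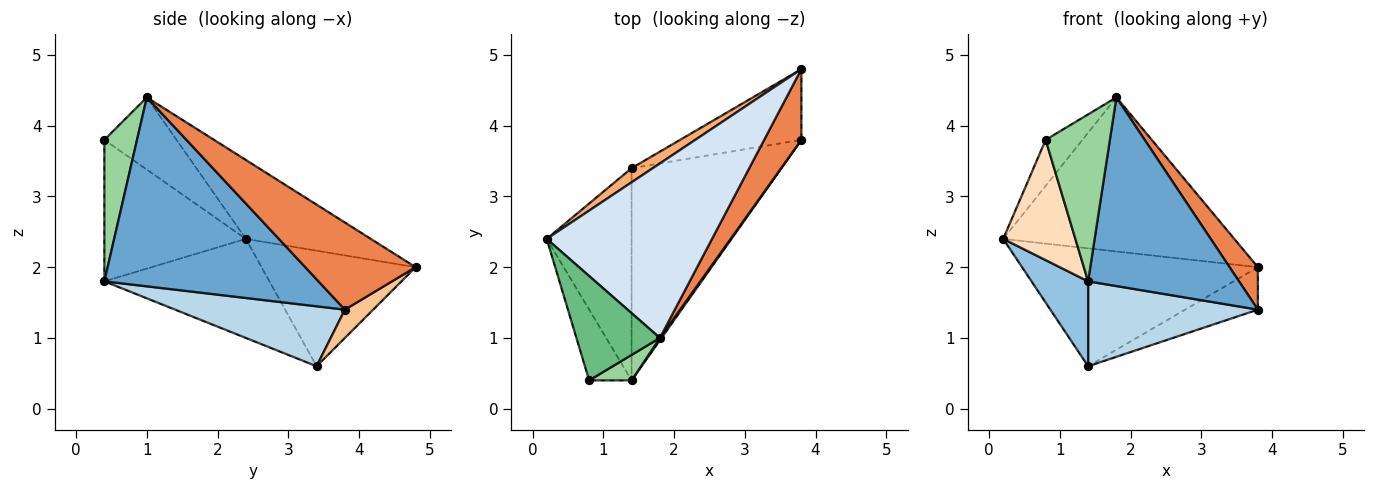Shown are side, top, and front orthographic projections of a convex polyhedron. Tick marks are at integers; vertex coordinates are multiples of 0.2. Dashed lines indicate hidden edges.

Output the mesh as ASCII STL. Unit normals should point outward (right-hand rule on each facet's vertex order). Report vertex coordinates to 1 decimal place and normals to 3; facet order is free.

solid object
 facet normal 0.817 -0.576 0.007
  outer loop
   vertex 1.8 1.0 4.4
   vertex 1.4 0.4 1.8
   vertex 3.8 3.8 1.4
  endloop
 endfacet
 facet normal -0.735 -0.252 -0.630
  outer loop
   vertex 1.4 3.4 0.6
   vertex 1.4 0.4 1.8
   vertex 0.2 2.4 2.4
  endloop
 endfacet
 facet normal 0.348 -0.348 -0.870
  outer loop
   vertex 1.4 3.4 0.6
   vertex 3.8 3.8 1.4
   vertex 1.4 0.4 1.8
  endloop
 endfacet
 facet normal -0.337 0.623 0.706
  outer loop
   vertex 3.8 4.8 2.0
   vertex 0.2 2.4 2.4
   vertex 1.8 1.0 4.4
  endloop
 endfacet
 facet normal 0.895 -0.229 0.382
  outer loop
   vertex 3.8 4.8 2.0
   vertex 1.8 1.0 4.4
   vertex 3.8 3.8 1.4
  endloop
 endfacet
 facet normal -0.544 0.833 0.100
  outer loop
   vertex 3.8 4.8 2.0
   vertex 1.4 3.4 0.6
   vertex 0.2 2.4 2.4
  endloop
 endfacet
 facet normal 0.196 0.504 -0.841
  outer loop
   vertex 3.8 4.8 2.0
   vertex 3.8 3.8 1.4
   vertex 1.4 3.4 0.6
  endloop
 endfacet
 facet normal -0.861 -0.439 -0.258
  outer loop
   vertex 0.8 0.4 3.8
   vertex 0.2 2.4 2.4
   vertex 1.4 0.4 1.8
  endloop
 endfacet
 facet normal -0.620 0.316 0.718
  outer loop
   vertex 0.8 0.4 3.8
   vertex 1.8 1.0 4.4
   vertex 0.2 2.4 2.4
  endloop
 endfacet
 facet normal 0.449 -0.883 0.135
  outer loop
   vertex 0.8 0.4 3.8
   vertex 1.4 0.4 1.8
   vertex 1.8 1.0 4.4
  endloop
 endfacet
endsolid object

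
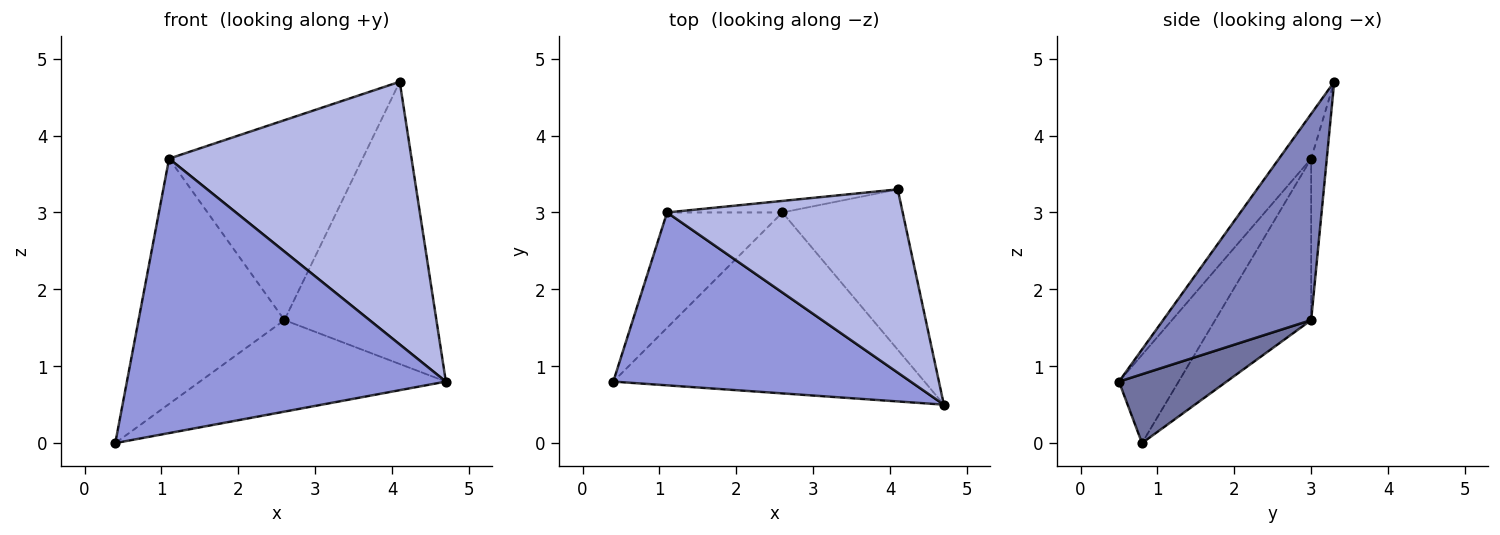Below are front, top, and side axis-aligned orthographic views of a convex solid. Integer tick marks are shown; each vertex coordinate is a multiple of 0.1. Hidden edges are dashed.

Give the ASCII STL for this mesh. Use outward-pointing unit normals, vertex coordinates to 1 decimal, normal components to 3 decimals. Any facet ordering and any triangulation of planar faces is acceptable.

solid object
 facet normal 0.194 0.443 -0.875
  outer loop
   vertex 2.6 3.0 1.6
   vertex 4.7 0.5 0.8
   vertex 0.4 0.8 0.0
  endloop
 endfacet
 facet normal 0.646 0.664 -0.377
  outer loop
   vertex 2.6 3.0 1.6
   vertex 4.1 3.3 4.7
   vertex 4.7 0.5 0.8
  endloop
 endfacet
 facet normal -0.156 -0.836 0.526
  outer loop
   vertex 1.1 3.0 3.7
   vertex 0.4 0.8 0.0
   vertex 4.7 0.5 0.8
  endloop
 endfacet
 facet normal -0.108 -0.815 0.569
  outer loop
   vertex 1.1 3.0 3.7
   vertex 4.7 0.5 0.8
   vertex 4.1 3.3 4.7
  endloop
 endfacet
 facet normal -0.512 0.778 -0.366
  outer loop
   vertex 1.1 3.0 3.7
   vertex 2.6 3.0 1.6
   vertex 0.4 0.8 0.0
  endloop
 endfacet
 facet normal -0.080 0.995 -0.057
  outer loop
   vertex 1.1 3.0 3.7
   vertex 4.1 3.3 4.7
   vertex 2.6 3.0 1.6
  endloop
 endfacet
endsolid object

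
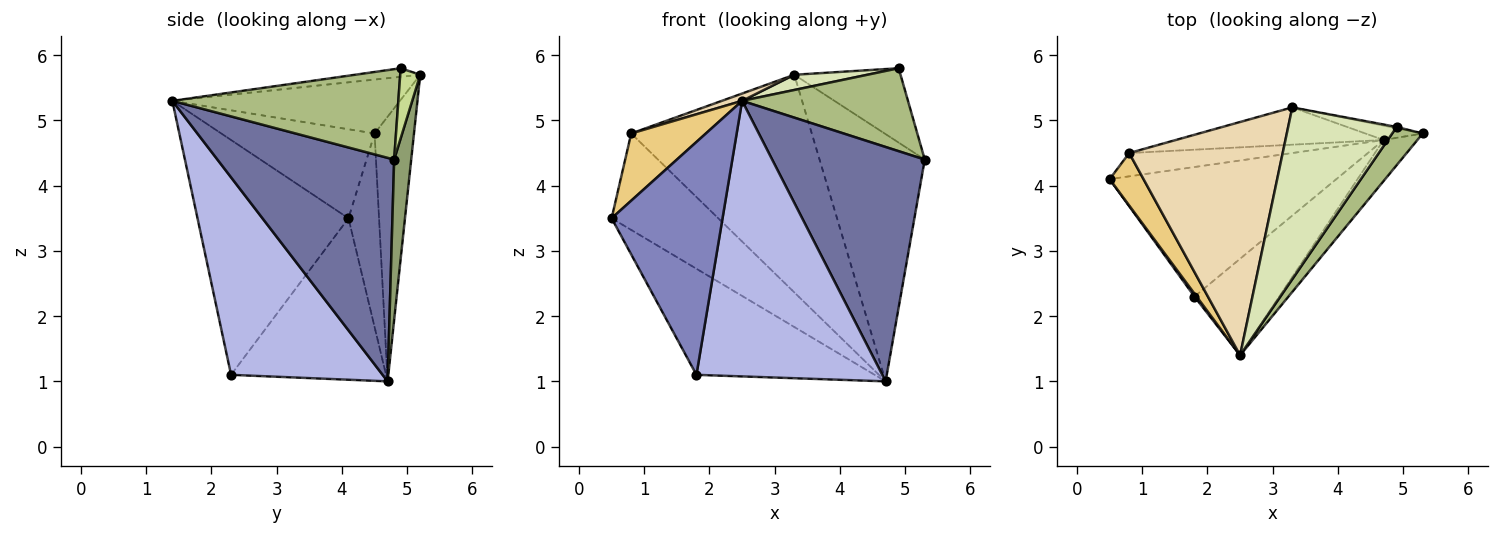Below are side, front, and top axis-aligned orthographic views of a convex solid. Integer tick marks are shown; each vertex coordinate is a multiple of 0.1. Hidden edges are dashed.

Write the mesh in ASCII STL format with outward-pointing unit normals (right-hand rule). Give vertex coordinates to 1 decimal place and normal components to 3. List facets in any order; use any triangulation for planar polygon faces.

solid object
 facet normal 0.752 -0.649 -0.114
  outer loop
   vertex 4.7 4.7 1.0
   vertex 5.3 4.8 4.4
   vertex 2.5 1.4 5.3
  endloop
 endfacet
 facet normal -0.806 -0.592 0.007
  outer loop
   vertex 1.8 2.3 1.1
   vertex 2.5 1.4 5.3
   vertex 0.5 4.1 3.5
  endloop
 endfacet
 facet normal -0.483 0.555 -0.678
  outer loop
   vertex 1.8 2.3 1.1
   vertex 0.5 4.1 3.5
   vertex 4.7 4.7 1.0
  endloop
 endfacet
 facet normal 0.610 -0.748 -0.262
  outer loop
   vertex 1.8 2.3 1.1
   vertex 4.7 4.7 1.0
   vertex 2.5 1.4 5.3
  endloop
 endfacet
 facet normal 0.160 0.985 -0.057
  outer loop
   vertex 3.3 5.2 5.7
   vertex 5.3 4.8 4.4
   vertex 4.7 4.7 1.0
  endloop
 endfacet
 facet normal 0.778 -0.571 0.263
  outer loop
   vertex 4.9 4.9 5.8
   vertex 2.5 1.4 5.3
   vertex 5.3 4.8 4.4
  endloop
 endfacet
 facet normal 0.185 0.983 -0.017
  outer loop
   vertex 4.9 4.9 5.8
   vertex 5.3 4.8 4.4
   vertex 3.3 5.2 5.7
  endloop
 endfacet
 facet normal -0.079 -0.088 0.993
  outer loop
   vertex 4.9 4.9 5.8
   vertex 3.3 5.2 5.7
   vertex 2.5 1.4 5.3
  endloop
 endfacet
 facet normal -0.268 0.936 -0.226
  outer loop
   vertex 0.8 4.5 4.8
   vertex 4.7 4.7 1.0
   vertex 0.5 4.1 3.5
  endloop
 endfacet
 facet normal -0.210 0.964 -0.165
  outer loop
   vertex 0.8 4.5 4.8
   vertex 3.3 5.2 5.7
   vertex 4.7 4.7 1.0
  endloop
 endfacet
 facet normal -0.851 -0.414 0.324
  outer loop
   vertex 0.8 4.5 4.8
   vertex 0.5 4.1 3.5
   vertex 2.5 1.4 5.3
  endloop
 endfacet
 facet normal -0.331 -0.030 0.943
  outer loop
   vertex 0.8 4.5 4.8
   vertex 2.5 1.4 5.3
   vertex 3.3 5.2 5.7
  endloop
 endfacet
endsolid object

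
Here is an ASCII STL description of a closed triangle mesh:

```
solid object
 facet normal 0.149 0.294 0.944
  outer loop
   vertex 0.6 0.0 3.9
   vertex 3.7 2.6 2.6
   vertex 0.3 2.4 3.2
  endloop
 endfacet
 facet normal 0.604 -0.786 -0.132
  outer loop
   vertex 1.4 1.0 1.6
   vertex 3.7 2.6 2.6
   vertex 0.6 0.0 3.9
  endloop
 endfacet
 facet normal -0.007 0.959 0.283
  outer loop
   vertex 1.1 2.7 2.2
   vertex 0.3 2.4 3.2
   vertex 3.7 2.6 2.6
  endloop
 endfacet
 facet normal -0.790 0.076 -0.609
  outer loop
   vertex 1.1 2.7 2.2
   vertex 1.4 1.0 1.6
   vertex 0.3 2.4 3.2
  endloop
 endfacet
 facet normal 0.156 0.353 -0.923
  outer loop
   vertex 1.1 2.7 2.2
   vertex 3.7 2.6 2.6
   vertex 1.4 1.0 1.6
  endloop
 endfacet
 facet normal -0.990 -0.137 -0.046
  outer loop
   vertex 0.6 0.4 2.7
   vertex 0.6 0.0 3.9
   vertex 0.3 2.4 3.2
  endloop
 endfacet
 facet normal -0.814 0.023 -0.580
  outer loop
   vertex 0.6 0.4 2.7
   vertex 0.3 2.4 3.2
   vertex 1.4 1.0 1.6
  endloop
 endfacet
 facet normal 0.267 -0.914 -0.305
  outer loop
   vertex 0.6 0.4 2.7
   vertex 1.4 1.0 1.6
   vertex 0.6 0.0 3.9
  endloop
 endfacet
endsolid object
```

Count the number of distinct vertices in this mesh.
6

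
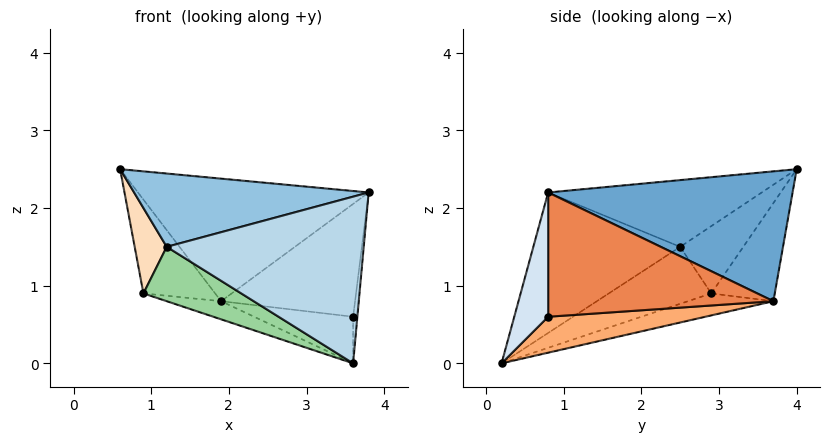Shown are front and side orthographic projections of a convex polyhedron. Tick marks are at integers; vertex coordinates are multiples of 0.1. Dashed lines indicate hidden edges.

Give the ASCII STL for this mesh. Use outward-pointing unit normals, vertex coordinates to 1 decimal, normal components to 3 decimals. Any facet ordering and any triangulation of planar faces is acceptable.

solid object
 facet normal 0.667 0.629 0.399
  outer loop
   vertex 1.9 3.7 0.8
   vertex 0.6 4.0 2.5
   vertex 3.8 0.8 2.2
  endloop
 endfacet
 facet normal -0.550 -0.604 0.576
  outer loop
   vertex 1.2 2.5 1.5
   vertex 3.8 0.8 2.2
   vertex 0.6 4.0 2.5
  endloop
 endfacet
 facet normal -0.577 -0.773 0.263
  outer loop
   vertex 1.2 2.5 1.5
   vertex 3.6 0.2 0.0
   vertex 3.8 0.8 2.2
  endloop
 endfacet
 facet normal 0.985 0.123 -0.123
  outer loop
   vertex 3.6 0.8 0.6
   vertex 3.8 0.8 2.2
   vertex 3.6 0.2 0.0
  endloop
 endfacet
 facet normal 0.855 0.508 -0.107
  outer loop
   vertex 3.6 0.8 0.6
   vertex 1.9 3.7 0.8
   vertex 3.8 0.8 2.2
  endloop
 endfacet
 facet normal 0.747 0.470 -0.470
  outer loop
   vertex 3.6 0.8 0.6
   vertex 3.6 0.2 0.0
   vertex 1.9 3.7 0.8
  endloop
 endfacet
 facet normal -0.559 0.631 -0.538
  outer loop
   vertex 0.9 2.9 0.9
   vertex 0.6 4.0 2.5
   vertex 1.9 3.7 0.8
  endloop
 endfacet
 facet normal -0.883 -0.448 0.143
  outer loop
   vertex 0.9 2.9 0.9
   vertex 1.2 2.5 1.5
   vertex 0.6 4.0 2.5
  endloop
 endfacet
 facet normal -0.198 0.126 -0.972
  outer loop
   vertex 0.9 2.9 0.9
   vertex 1.9 3.7 0.8
   vertex 3.6 0.2 0.0
  endloop
 endfacet
 facet normal -0.720 -0.687 -0.098
  outer loop
   vertex 0.9 2.9 0.9
   vertex 3.6 0.2 0.0
   vertex 1.2 2.5 1.5
  endloop
 endfacet
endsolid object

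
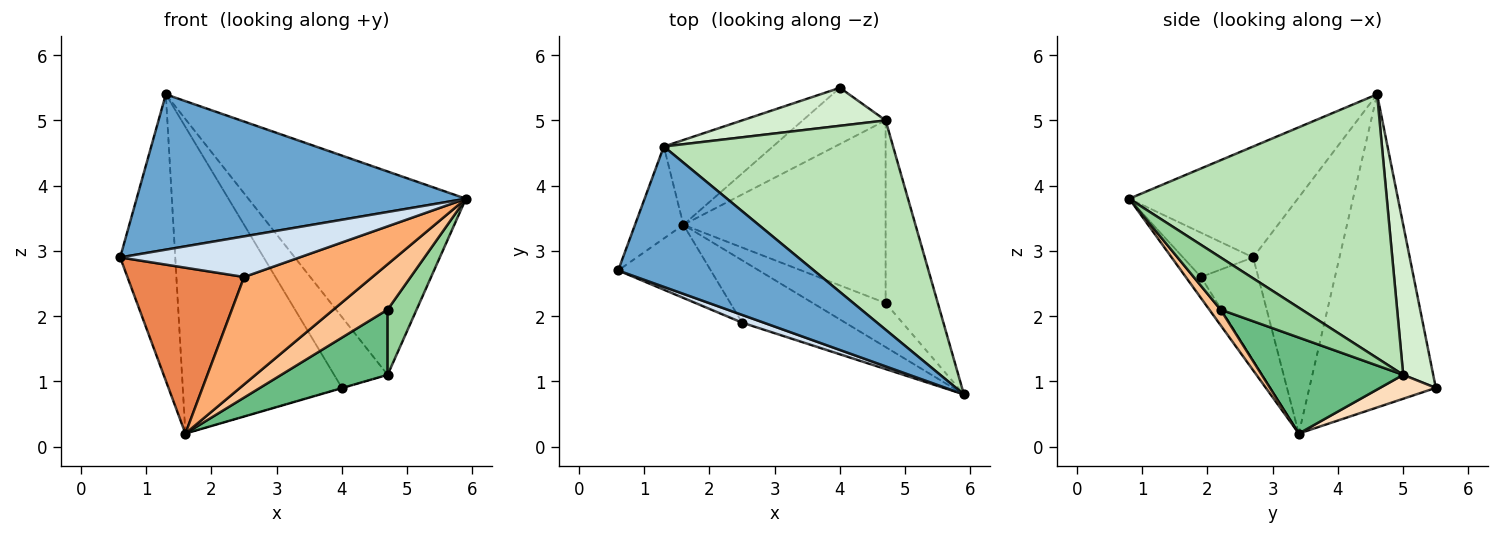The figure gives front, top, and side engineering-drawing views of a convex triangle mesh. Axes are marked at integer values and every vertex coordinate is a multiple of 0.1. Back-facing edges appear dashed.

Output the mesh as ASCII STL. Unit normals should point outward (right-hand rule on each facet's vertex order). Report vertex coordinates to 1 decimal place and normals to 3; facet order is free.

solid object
 facet normal -0.355 -0.694 0.627
  outer loop
   vertex 1.3 4.6 5.4
   vertex 0.6 2.7 2.9
   vertex 5.9 0.8 3.8
  endloop
 endfacet
 facet normal -0.831 0.530 -0.170
  outer loop
   vertex 1.6 3.4 0.2
   vertex 0.6 2.7 2.9
   vertex 1.3 4.6 5.4
  endloop
 endfacet
 facet normal -0.608 0.765 -0.212
  outer loop
   vertex 1.6 3.4 0.2
   vertex 1.3 4.6 5.4
   vertex 4.0 5.5 0.9
  endloop
 endfacet
 facet normal -0.358 -0.917 0.175
  outer loop
   vertex 2.5 1.9 2.6
   vertex 5.9 0.8 3.8
   vertex 0.6 2.7 2.9
  endloop
 endfacet
 facet normal -0.410 -0.835 -0.368
  outer loop
   vertex 2.5 1.9 2.6
   vertex 0.6 2.7 2.9
   vertex 1.6 3.4 0.2
  endloop
 endfacet
 facet normal -0.102 -0.860 -0.499
  outer loop
   vertex 2.5 1.9 2.6
   vertex 1.6 3.4 0.2
   vertex 5.9 0.8 3.8
  endloop
 endfacet
 facet normal 0.147 -0.710 -0.689
  outer loop
   vertex 4.7 2.2 2.1
   vertex 5.9 0.8 3.8
   vertex 1.6 3.4 0.2
  endloop
 endfacet
 facet normal 0.277 0.004 -0.961
  outer loop
   vertex 4.7 5.0 1.1
   vertex 1.6 3.4 0.2
   vertex 4.0 5.5 0.9
  endloop
 endfacet
 facet normal 0.408 -0.307 -0.860
  outer loop
   vertex 4.7 5.0 1.1
   vertex 4.7 2.2 2.1
   vertex 1.6 3.4 0.2
  endloop
 endfacet
 facet normal 0.686 -0.245 -0.686
  outer loop
   vertex 4.7 5.0 1.1
   vertex 5.9 0.8 3.8
   vertex 4.7 2.2 2.1
  endloop
 endfacet
 facet normal 0.636 0.537 0.553
  outer loop
   vertex 4.7 5.0 1.1
   vertex 1.3 4.6 5.4
   vertex 5.9 0.8 3.8
  endloop
 endfacet
 facet normal 0.443 0.790 0.424
  outer loop
   vertex 4.7 5.0 1.1
   vertex 4.0 5.5 0.9
   vertex 1.3 4.6 5.4
  endloop
 endfacet
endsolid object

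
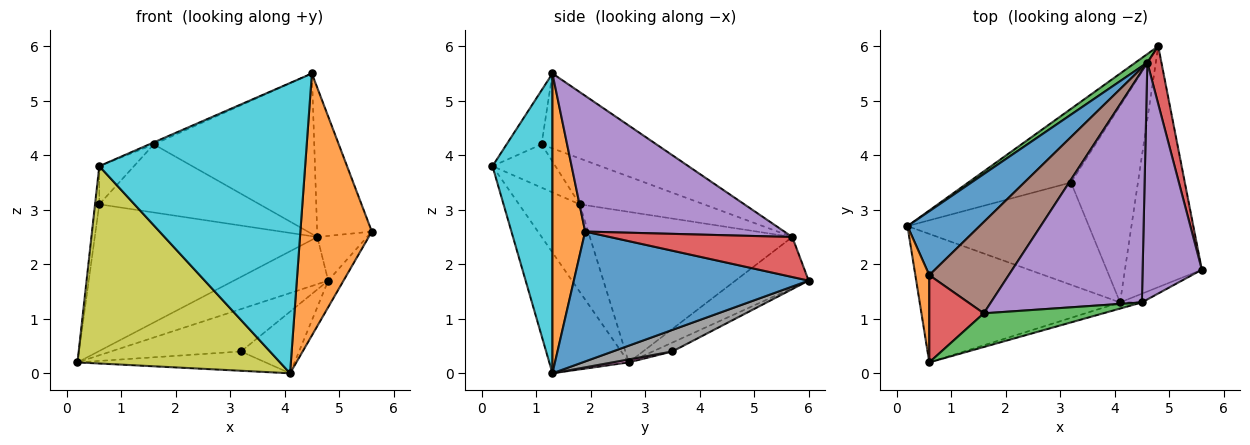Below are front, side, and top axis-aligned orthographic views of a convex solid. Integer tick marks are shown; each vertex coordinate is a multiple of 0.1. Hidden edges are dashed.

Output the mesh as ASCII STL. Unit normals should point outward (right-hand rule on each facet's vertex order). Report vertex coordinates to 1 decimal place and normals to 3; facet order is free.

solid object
 facet normal 0.859 0.056 -0.509
  outer loop
   vertex 4.1 1.3 0.0
   vertex 4.8 6.0 1.7
   vertex 5.6 1.9 2.6
  endloop
 endfacet
 facet normal 0.416 -0.909 -0.030
  outer loop
   vertex 4.1 1.3 0.0
   vertex 5.6 1.9 2.6
   vertex 4.5 1.3 5.5
  endloop
 endfacet
 facet normal -0.607 0.782 0.141
  outer loop
   vertex 4.6 5.7 2.5
   vertex 4.8 6.0 1.7
   vertex 0.2 2.7 0.2
  endloop
 endfacet
 facet normal 0.914 0.249 0.322
  outer loop
   vertex 4.6 5.7 2.5
   vertex 5.6 1.9 2.6
   vertex 4.8 6.0 1.7
  endloop
 endfacet
 facet normal 0.889 0.244 0.388
  outer loop
   vertex 4.6 5.7 2.5
   vertex 4.5 1.3 5.5
   vertex 5.6 1.9 2.6
  endloop
 endfacet
 facet normal -0.075 0.497 -0.864
  outer loop
   vertex 3.2 3.5 0.4
   vertex 0.2 2.7 0.2
   vertex 4.8 6.0 1.7
  endloop
 endfacet
 facet normal 0.016 0.185 -0.983
  outer loop
   vertex 3.2 3.5 0.4
   vertex 4.1 1.3 0.0
   vertex 0.2 2.7 0.2
  endloop
 endfacet
 facet normal 0.294 0.286 -0.912
  outer loop
   vertex 3.2 3.5 0.4
   vertex 4.8 6.0 1.7
   vertex 4.1 1.3 0.0
  endloop
 endfacet
 facet normal -0.312 -0.796 -0.518
  outer loop
   vertex 0.6 0.2 3.8
   vertex 0.2 2.7 0.2
   vertex 4.1 1.3 0.0
  endloop
 endfacet
 facet normal 0.280 -0.960 -0.020
  outer loop
   vertex 0.6 0.2 3.8
   vertex 4.1 1.3 0.0
   vertex 4.5 1.3 5.5
  endloop
 endfacet
 facet normal -0.640 0.704 0.307
  outer loop
   vertex 0.6 1.8 3.1
   vertex 4.6 5.7 2.5
   vertex 0.2 2.7 0.2
  endloop
 endfacet
 facet normal -0.985 0.069 0.157
  outer loop
   vertex 0.6 1.8 3.1
   vertex 0.2 2.7 0.2
   vertex 0.6 0.2 3.8
  endloop
 endfacet
 facet normal -0.412 0.053 0.910
  outer loop
   vertex 1.6 1.1 4.2
   vertex 0.6 0.2 3.8
   vertex 4.5 1.3 5.5
  endloop
 endfacet
 facet normal -0.588 0.324 0.741
  outer loop
   vertex 1.6 1.1 4.2
   vertex 0.6 1.8 3.1
   vertex 0.6 0.2 3.8
  endloop
 endfacet
 facet normal -0.378 0.527 0.761
  outer loop
   vertex 1.6 1.1 4.2
   vertex 4.5 1.3 5.5
   vertex 4.6 5.7 2.5
  endloop
 endfacet
 facet normal -0.420 0.543 0.727
  outer loop
   vertex 1.6 1.1 4.2
   vertex 4.6 5.7 2.5
   vertex 0.6 1.8 3.1
  endloop
 endfacet
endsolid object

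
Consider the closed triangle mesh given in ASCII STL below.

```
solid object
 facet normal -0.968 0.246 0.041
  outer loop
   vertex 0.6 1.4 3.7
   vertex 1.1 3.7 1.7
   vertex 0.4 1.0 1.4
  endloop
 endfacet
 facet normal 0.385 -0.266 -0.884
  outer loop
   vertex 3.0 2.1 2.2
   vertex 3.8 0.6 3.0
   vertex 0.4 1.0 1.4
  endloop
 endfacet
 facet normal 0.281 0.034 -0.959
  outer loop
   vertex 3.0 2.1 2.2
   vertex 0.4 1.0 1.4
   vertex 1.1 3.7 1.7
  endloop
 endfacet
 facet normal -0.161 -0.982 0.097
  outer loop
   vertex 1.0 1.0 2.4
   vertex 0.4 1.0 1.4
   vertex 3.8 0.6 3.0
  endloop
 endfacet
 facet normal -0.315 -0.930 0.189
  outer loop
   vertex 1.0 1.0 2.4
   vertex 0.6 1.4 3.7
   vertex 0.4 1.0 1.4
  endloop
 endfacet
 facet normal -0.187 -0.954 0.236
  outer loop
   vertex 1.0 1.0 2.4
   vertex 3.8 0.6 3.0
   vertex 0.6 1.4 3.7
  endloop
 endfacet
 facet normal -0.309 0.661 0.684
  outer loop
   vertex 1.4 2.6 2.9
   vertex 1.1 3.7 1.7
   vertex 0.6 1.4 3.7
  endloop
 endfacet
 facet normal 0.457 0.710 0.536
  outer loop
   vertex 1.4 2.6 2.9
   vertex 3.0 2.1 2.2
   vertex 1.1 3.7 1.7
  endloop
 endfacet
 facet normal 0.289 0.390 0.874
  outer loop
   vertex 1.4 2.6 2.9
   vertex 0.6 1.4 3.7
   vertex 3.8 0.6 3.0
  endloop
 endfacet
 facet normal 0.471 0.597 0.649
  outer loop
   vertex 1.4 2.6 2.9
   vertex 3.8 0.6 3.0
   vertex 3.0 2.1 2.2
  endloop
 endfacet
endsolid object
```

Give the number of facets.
10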